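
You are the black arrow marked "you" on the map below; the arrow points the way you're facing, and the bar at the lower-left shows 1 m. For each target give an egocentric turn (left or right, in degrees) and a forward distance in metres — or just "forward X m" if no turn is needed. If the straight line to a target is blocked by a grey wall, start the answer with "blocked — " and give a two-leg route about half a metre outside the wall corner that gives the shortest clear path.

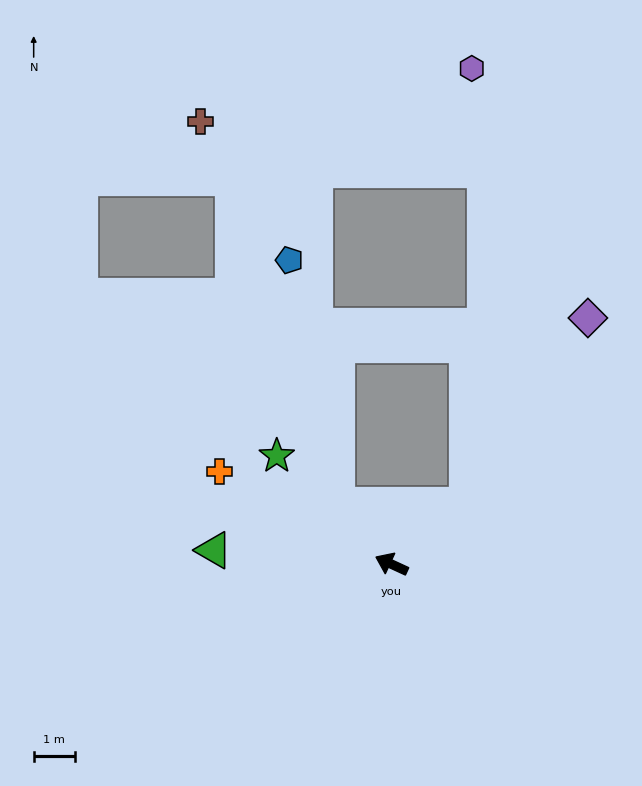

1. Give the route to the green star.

turn right 19°, forward 3.9 m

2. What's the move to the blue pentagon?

blocked — turn right 23°, forward 2.0 m, then turn right 31°, forward 6.1 m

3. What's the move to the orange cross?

turn right 4°, forward 4.8 m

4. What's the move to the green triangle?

turn left 20°, forward 4.4 m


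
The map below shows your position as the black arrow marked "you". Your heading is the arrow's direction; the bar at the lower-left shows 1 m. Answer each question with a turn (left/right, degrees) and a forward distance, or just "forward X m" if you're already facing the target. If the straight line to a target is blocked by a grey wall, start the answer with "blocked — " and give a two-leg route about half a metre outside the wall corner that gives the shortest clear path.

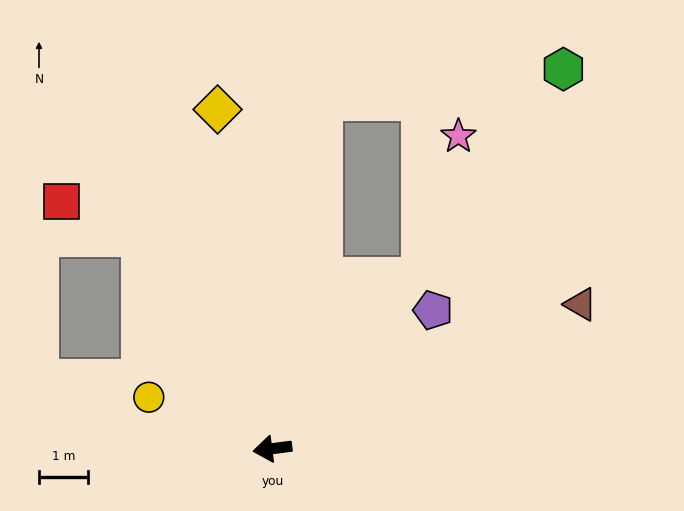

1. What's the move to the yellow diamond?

turn right 88°, forward 7.0 m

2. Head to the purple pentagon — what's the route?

turn right 147°, forward 4.3 m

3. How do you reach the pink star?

blocked — turn right 139°, forward 4.6 m, then turn left 27°, forward 3.0 m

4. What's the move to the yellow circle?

turn right 30°, forward 2.7 m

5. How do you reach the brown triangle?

turn right 162°, forward 7.0 m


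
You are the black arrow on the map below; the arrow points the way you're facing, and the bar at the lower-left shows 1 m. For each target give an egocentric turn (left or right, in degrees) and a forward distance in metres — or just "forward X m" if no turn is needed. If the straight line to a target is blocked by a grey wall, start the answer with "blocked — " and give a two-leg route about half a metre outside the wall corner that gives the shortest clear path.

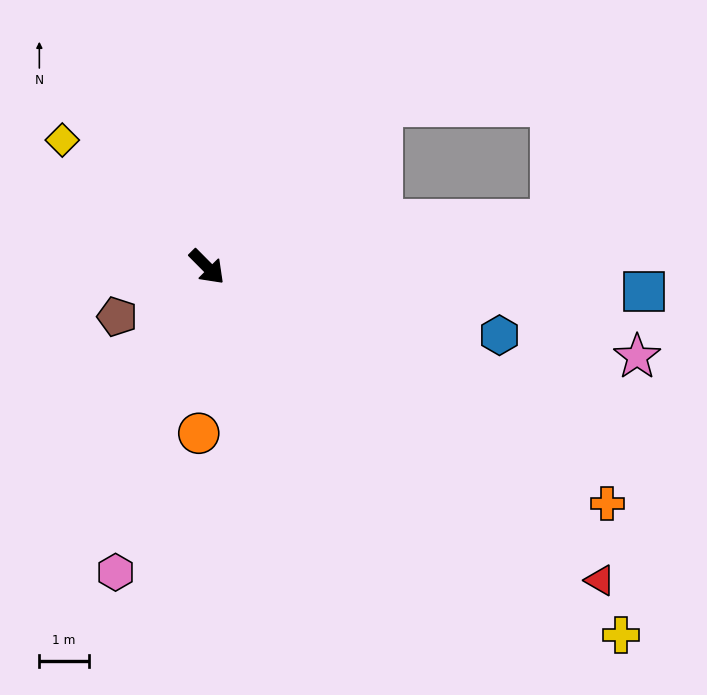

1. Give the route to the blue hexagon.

turn left 32°, forward 6.1 m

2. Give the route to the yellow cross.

turn left 4°, forward 11.2 m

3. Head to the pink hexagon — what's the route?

turn right 61°, forward 6.4 m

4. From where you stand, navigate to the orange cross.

turn left 15°, forward 9.4 m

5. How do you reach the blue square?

turn left 42°, forward 8.8 m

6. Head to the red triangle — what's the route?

turn left 7°, forward 10.2 m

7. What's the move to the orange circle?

turn right 48°, forward 3.4 m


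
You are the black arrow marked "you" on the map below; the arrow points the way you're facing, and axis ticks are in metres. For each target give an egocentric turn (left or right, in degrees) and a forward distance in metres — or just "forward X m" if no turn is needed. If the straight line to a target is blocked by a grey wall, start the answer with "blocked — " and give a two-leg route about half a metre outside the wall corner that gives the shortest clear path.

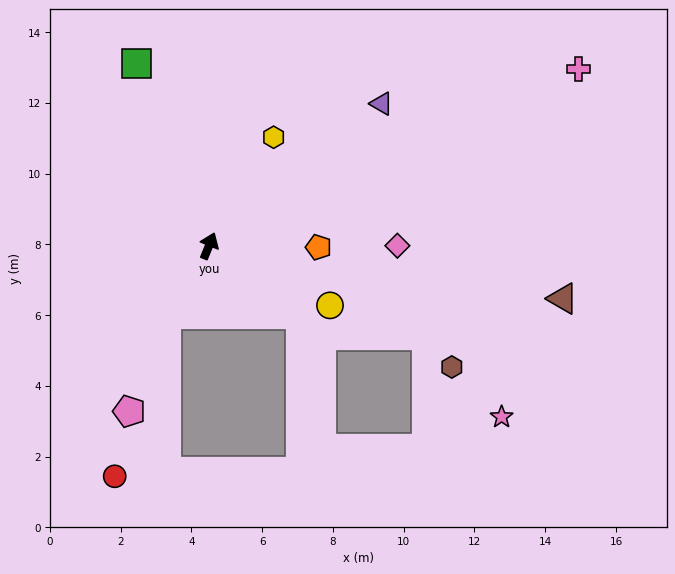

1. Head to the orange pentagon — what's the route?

turn right 69°, forward 3.1 m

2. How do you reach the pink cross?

turn right 42°, forward 11.6 m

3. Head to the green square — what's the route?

turn left 44°, forward 5.5 m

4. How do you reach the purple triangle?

turn right 28°, forward 6.3 m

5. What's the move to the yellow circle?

turn right 94°, forward 3.8 m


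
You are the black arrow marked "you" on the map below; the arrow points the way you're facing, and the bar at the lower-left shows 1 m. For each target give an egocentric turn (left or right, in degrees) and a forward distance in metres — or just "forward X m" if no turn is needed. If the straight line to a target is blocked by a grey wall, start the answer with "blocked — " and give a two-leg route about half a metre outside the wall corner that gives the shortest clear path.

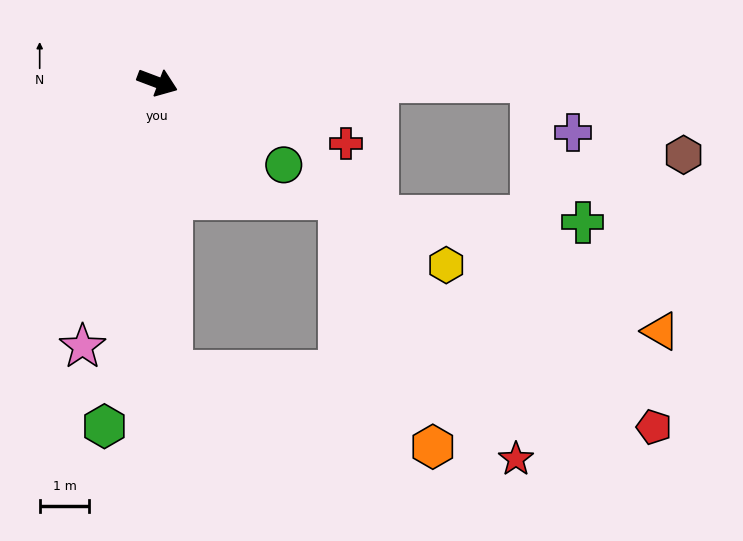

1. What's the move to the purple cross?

blocked — turn left 21°, forward 7.5 m, then turn right 51°, forward 1.3 m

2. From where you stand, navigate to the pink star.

turn right 85°, forward 5.5 m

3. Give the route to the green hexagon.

turn right 78°, forward 7.0 m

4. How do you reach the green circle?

turn right 12°, forward 3.0 m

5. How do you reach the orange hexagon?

blocked — turn right 67°, forward 5.8 m, then turn left 72°, forward 5.5 m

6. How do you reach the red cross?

turn left 3°, forward 4.0 m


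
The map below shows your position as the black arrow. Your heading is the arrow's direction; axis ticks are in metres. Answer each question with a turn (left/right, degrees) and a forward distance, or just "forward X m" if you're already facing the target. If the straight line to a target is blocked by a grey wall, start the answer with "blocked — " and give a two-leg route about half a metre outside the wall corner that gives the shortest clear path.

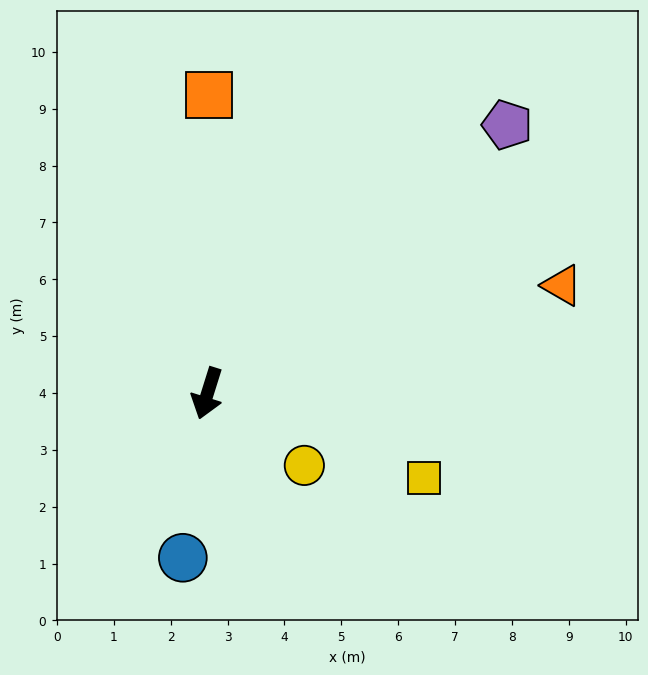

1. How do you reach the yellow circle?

turn left 71°, forward 2.1 m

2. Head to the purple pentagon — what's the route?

turn left 149°, forward 7.1 m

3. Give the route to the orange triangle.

turn left 124°, forward 6.5 m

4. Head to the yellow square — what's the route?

turn left 86°, forward 4.1 m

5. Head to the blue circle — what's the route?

turn left 9°, forward 2.9 m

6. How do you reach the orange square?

turn right 163°, forward 5.2 m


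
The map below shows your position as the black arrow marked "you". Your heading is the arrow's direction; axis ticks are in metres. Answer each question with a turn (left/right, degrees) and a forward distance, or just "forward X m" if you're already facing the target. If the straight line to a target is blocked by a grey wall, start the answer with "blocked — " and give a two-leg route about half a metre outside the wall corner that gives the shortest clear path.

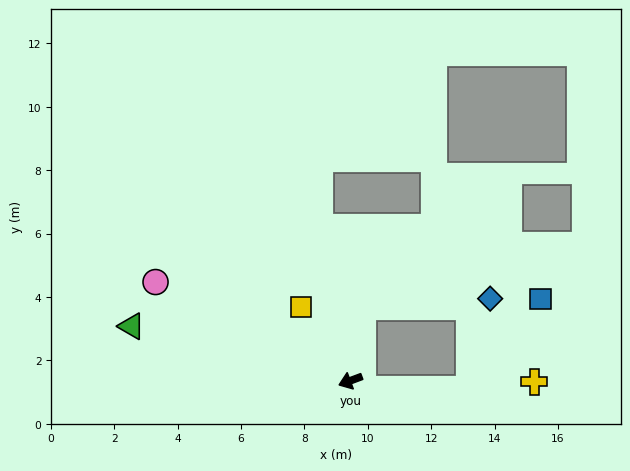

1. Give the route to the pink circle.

turn right 47°, forward 6.9 m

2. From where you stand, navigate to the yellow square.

turn right 77°, forward 2.8 m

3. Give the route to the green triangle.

turn right 34°, forward 7.1 m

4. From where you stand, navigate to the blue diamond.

blocked — turn right 120°, forward 2.4 m, then turn right 77°, forward 4.0 m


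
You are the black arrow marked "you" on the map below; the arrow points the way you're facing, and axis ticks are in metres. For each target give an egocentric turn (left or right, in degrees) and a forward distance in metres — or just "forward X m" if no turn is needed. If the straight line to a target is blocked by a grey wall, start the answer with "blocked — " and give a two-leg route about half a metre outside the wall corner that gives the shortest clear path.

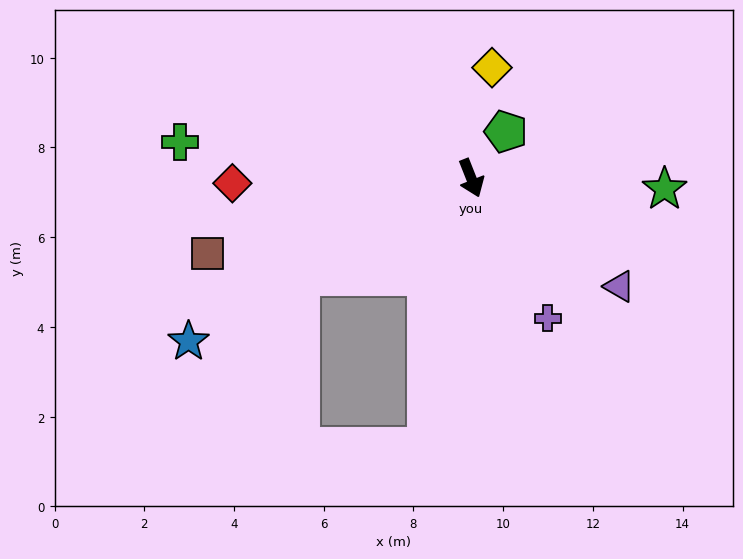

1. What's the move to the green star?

turn left 65°, forward 4.3 m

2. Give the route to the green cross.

turn right 119°, forward 6.5 m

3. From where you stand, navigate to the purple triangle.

turn left 32°, forward 4.1 m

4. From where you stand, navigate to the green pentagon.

turn left 122°, forward 1.3 m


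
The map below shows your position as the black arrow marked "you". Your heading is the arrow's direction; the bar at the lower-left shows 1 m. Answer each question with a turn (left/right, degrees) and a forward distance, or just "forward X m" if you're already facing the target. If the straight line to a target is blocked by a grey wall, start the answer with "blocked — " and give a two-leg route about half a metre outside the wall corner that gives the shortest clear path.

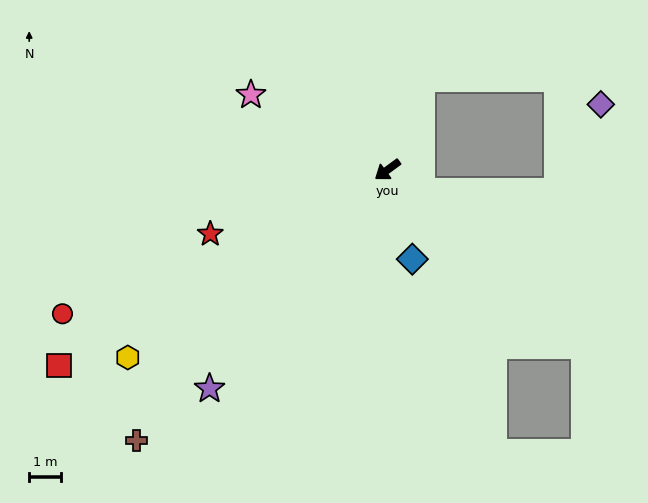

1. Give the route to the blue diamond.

turn left 69°, forward 2.9 m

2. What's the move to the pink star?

turn right 65°, forward 4.9 m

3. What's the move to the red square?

turn right 5°, forward 12.0 m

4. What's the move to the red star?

turn right 16°, forward 5.9 m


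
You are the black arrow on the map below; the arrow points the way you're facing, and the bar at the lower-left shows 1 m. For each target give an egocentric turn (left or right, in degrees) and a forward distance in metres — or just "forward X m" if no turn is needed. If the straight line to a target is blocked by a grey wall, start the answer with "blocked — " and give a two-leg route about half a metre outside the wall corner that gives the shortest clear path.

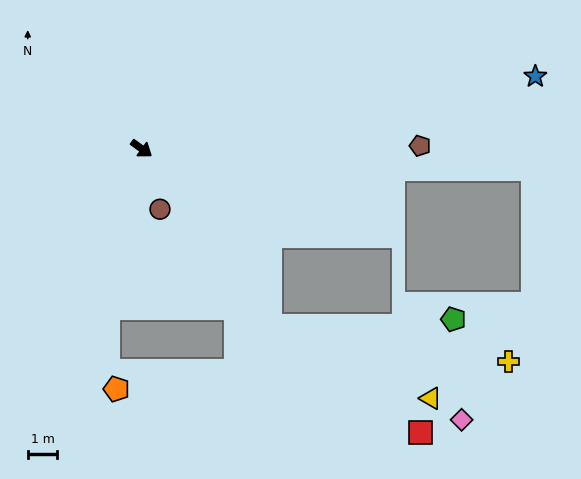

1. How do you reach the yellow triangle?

blocked — turn right 18°, forward 7.4 m, then turn left 30°, forward 5.9 m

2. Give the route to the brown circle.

turn right 37°, forward 2.1 m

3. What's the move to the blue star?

turn left 46°, forward 13.4 m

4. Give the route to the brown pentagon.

turn left 37°, forward 9.4 m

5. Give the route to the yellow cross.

blocked — turn right 18°, forward 7.4 m, then turn left 46°, forward 8.1 m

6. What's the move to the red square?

blocked — turn right 18°, forward 7.4 m, then turn left 19°, forward 6.2 m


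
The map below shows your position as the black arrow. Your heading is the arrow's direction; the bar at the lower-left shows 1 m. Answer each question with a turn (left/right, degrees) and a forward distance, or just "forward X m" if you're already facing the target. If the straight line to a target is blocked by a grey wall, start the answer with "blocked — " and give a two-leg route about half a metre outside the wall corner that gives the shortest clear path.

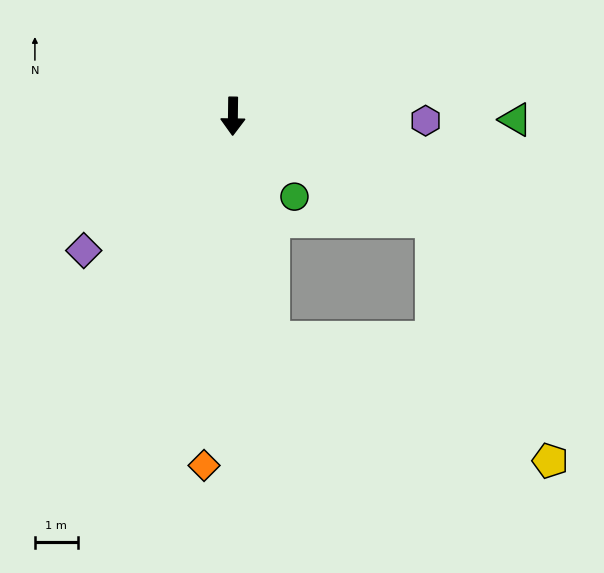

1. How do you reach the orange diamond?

turn right 4°, forward 8.1 m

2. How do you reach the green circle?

turn left 38°, forward 2.4 m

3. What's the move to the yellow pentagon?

blocked — turn left 64°, forward 5.2 m, then turn right 37°, forward 6.2 m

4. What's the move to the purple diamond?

turn right 47°, forward 4.7 m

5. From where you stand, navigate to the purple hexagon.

turn left 89°, forward 4.5 m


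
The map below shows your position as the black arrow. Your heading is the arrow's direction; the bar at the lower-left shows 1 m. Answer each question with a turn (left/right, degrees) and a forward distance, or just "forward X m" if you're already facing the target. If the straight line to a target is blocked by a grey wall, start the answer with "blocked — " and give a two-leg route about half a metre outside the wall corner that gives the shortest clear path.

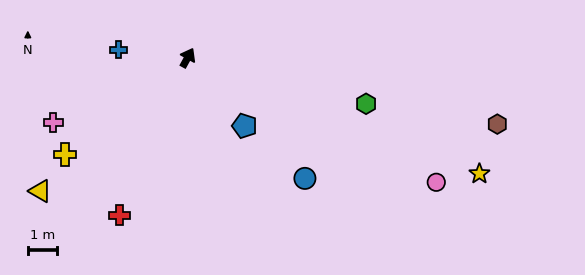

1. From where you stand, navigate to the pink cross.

turn left 144°, forward 5.2 m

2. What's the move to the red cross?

turn right 175°, forward 5.9 m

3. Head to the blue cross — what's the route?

turn left 112°, forward 2.4 m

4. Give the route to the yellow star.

turn right 83°, forward 10.8 m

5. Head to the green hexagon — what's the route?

turn right 76°, forward 6.4 m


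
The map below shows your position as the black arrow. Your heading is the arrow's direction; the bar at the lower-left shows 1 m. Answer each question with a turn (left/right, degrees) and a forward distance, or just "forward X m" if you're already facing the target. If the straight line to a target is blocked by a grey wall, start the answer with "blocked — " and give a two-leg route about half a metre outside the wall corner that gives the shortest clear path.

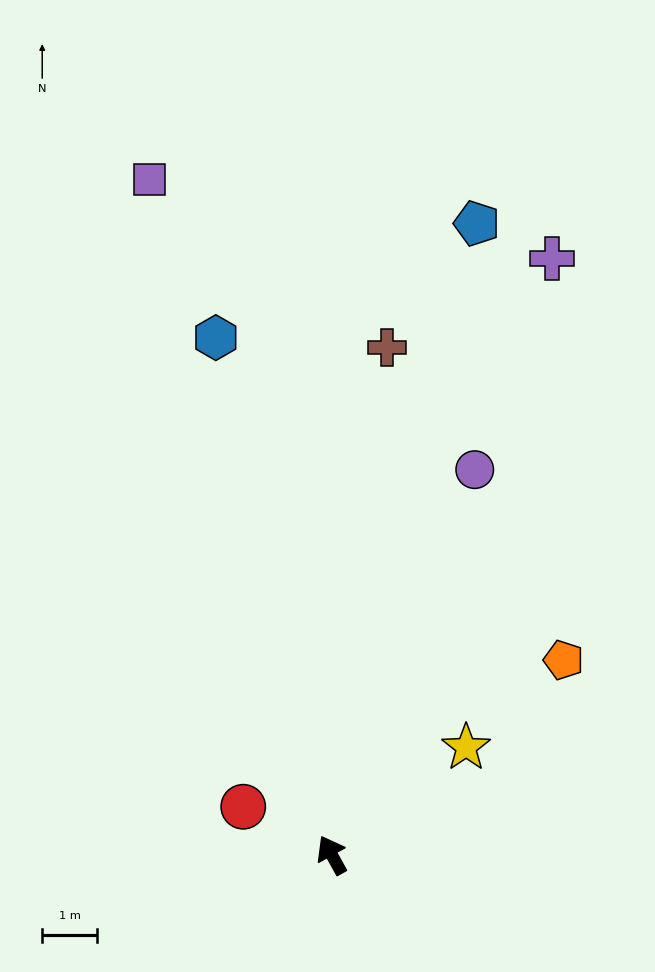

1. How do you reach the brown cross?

turn right 35°, forward 9.2 m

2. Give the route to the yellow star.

turn right 80°, forward 3.1 m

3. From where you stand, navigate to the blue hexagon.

turn right 16°, forward 9.6 m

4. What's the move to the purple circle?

turn right 49°, forward 7.4 m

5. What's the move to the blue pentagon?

turn right 42°, forward 11.7 m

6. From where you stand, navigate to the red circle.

turn left 32°, forward 1.8 m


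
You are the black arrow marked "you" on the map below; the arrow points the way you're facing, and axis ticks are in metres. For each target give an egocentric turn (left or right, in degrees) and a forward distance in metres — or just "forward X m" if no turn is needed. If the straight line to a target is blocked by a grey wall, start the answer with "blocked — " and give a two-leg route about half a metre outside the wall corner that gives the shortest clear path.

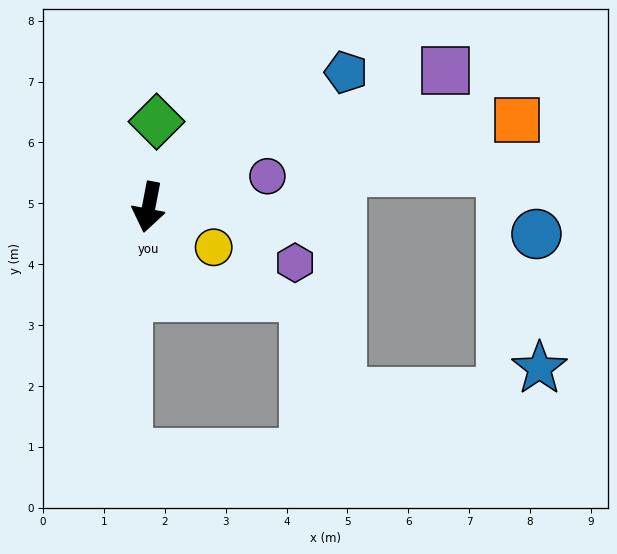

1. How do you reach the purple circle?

turn left 115°, forward 2.0 m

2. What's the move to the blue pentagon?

turn left 135°, forward 3.9 m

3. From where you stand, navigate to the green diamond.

turn right 174°, forward 1.4 m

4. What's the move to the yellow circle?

turn left 69°, forward 1.3 m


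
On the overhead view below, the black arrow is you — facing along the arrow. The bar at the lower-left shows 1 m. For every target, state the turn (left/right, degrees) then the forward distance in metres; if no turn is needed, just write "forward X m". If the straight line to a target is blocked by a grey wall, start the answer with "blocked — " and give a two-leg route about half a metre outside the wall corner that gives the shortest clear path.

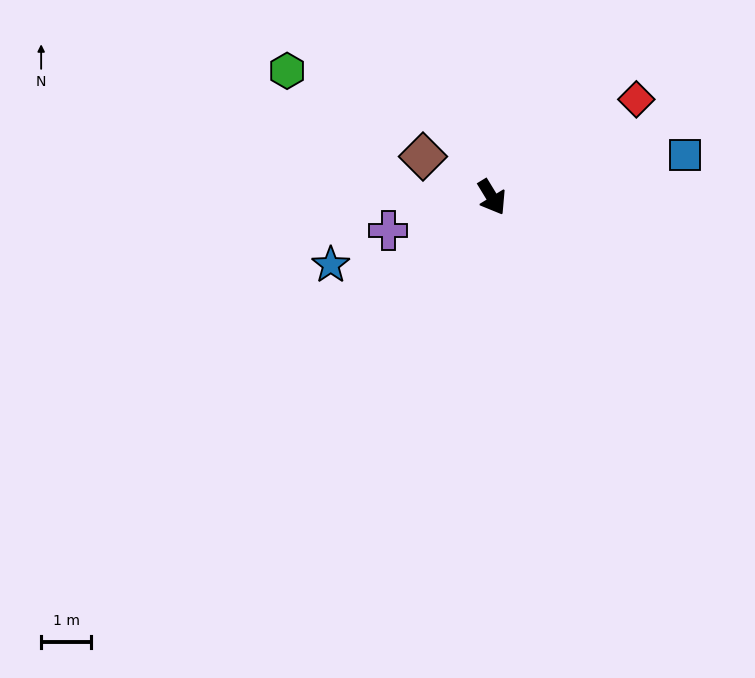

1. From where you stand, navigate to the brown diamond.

turn right 152°, forward 1.6 m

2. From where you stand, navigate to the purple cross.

turn right 104°, forward 2.2 m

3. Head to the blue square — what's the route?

turn left 71°, forward 4.0 m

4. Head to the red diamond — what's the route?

turn left 93°, forward 3.5 m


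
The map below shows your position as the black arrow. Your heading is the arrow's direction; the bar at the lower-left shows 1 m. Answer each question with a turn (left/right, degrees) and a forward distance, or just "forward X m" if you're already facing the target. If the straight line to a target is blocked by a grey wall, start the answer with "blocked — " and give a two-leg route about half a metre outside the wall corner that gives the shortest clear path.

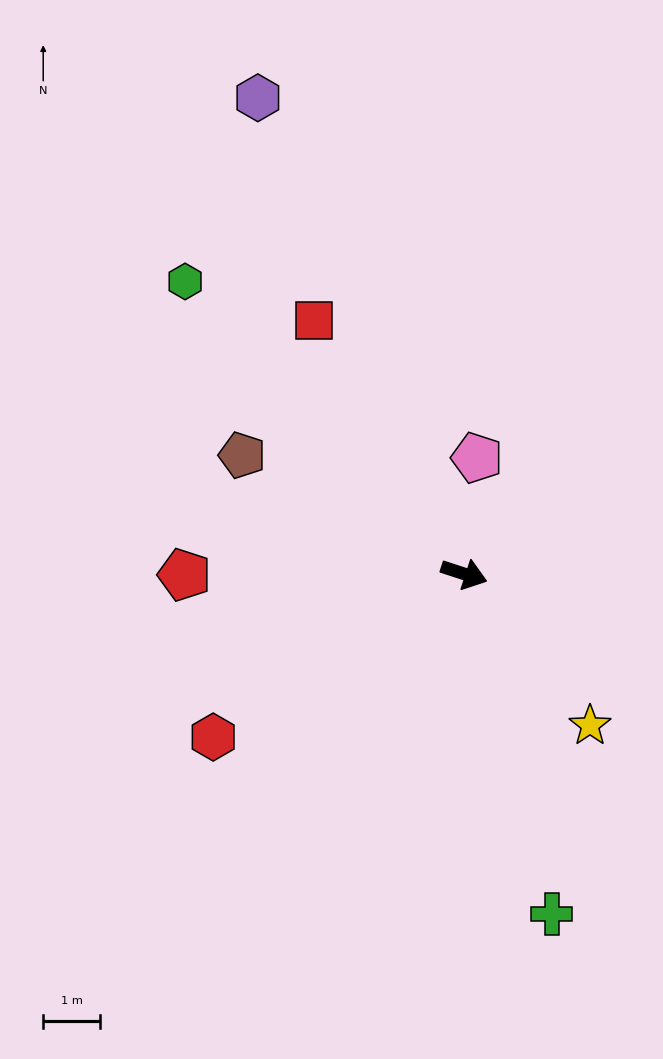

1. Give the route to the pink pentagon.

turn left 102°, forward 2.1 m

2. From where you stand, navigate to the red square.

turn left 139°, forward 5.2 m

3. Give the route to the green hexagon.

turn left 152°, forward 7.1 m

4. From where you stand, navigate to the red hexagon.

turn right 129°, forward 5.3 m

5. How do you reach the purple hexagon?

turn left 132°, forward 9.1 m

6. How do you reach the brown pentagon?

turn left 170°, forward 4.4 m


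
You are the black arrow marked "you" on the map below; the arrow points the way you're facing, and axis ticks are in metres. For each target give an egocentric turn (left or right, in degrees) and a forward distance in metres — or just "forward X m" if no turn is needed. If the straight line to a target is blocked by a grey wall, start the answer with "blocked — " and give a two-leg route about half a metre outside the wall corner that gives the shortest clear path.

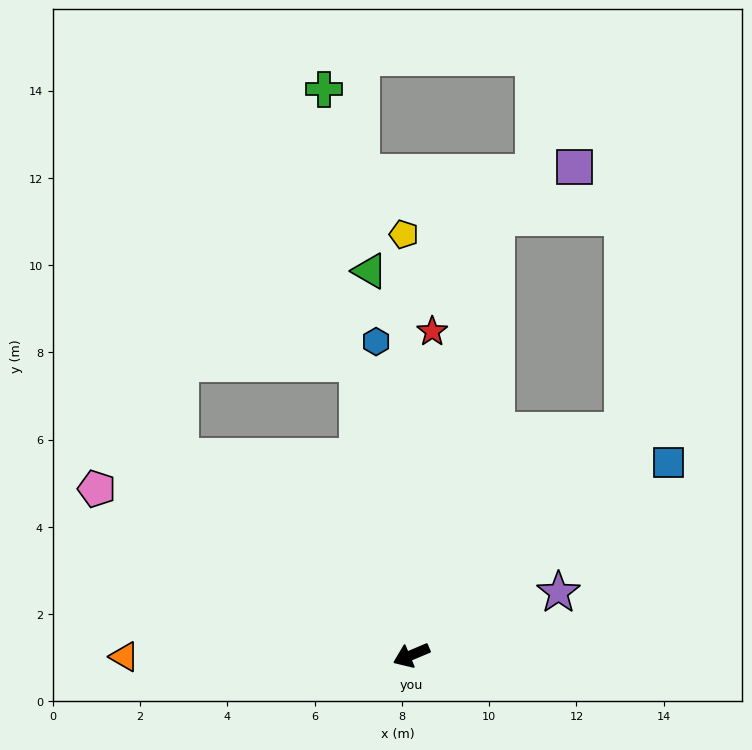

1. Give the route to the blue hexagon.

turn right 107°, forward 7.2 m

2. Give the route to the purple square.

blocked — turn right 124°, forward 10.2 m, then turn right 46°, forward 2.1 m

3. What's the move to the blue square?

turn right 166°, forward 7.4 m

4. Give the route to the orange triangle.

turn right 23°, forward 6.6 m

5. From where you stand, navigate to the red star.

turn right 117°, forward 7.4 m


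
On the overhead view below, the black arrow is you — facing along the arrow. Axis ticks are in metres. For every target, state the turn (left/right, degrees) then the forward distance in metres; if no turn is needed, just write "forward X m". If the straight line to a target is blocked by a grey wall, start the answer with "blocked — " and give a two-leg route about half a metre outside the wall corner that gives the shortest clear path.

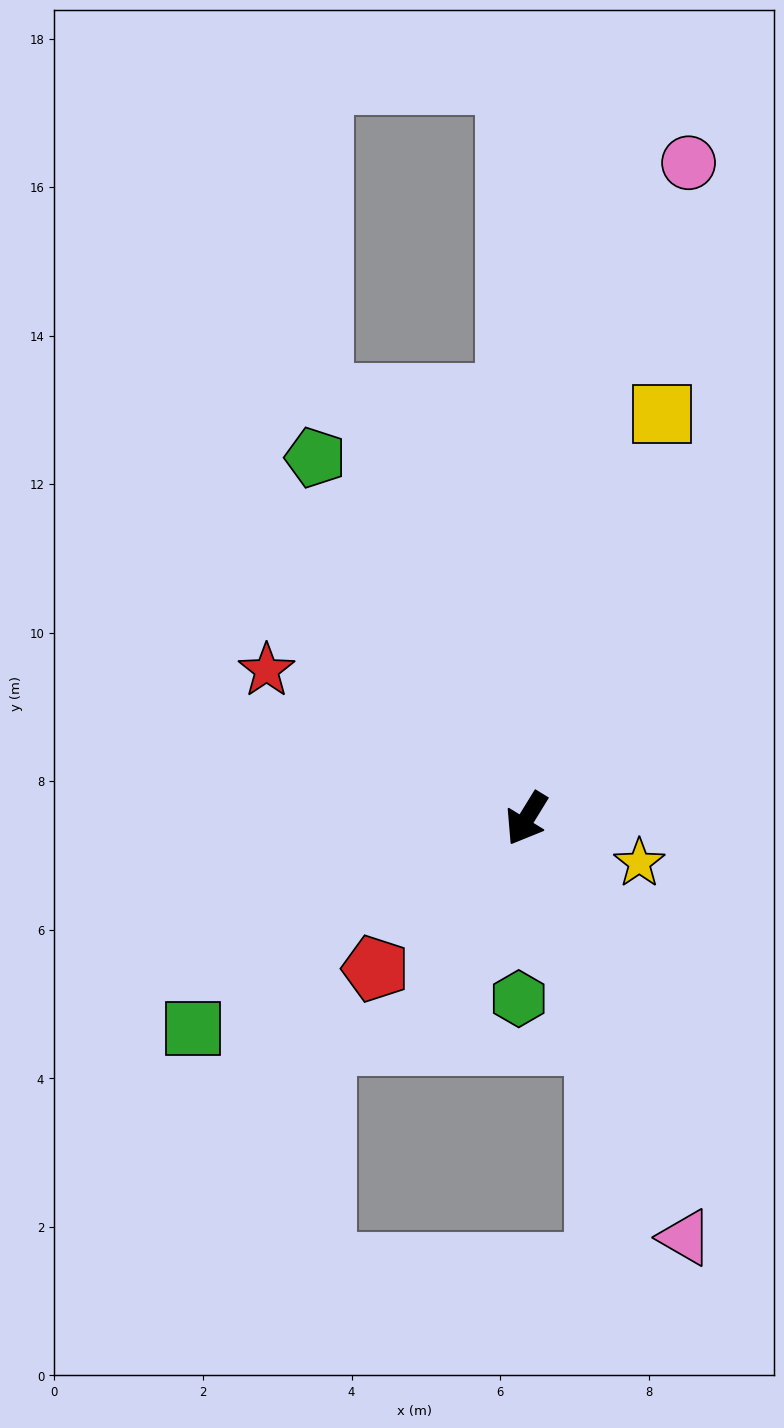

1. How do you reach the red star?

turn right 88°, forward 4.0 m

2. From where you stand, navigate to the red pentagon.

turn right 14°, forward 2.9 m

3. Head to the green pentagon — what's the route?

turn right 118°, forward 5.6 m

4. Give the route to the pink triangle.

turn left 52°, forward 6.0 m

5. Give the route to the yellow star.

turn left 100°, forward 1.6 m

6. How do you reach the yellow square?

turn right 167°, forward 5.7 m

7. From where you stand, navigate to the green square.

turn right 26°, forward 5.3 m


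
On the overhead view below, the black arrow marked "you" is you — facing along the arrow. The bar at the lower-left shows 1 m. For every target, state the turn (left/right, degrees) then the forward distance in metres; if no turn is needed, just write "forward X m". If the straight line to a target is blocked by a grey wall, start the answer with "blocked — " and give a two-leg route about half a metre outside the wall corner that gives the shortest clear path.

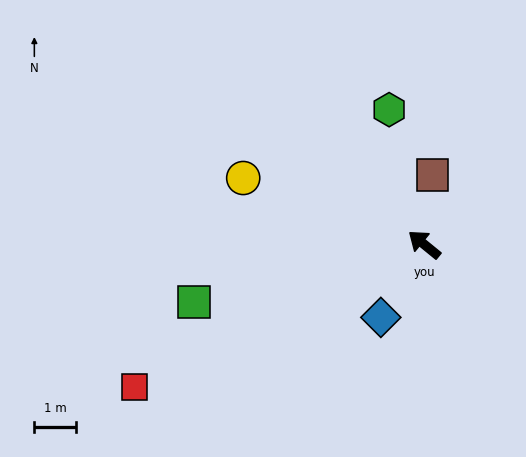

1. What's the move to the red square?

turn left 65°, forward 7.8 m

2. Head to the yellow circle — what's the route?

turn left 19°, forward 4.6 m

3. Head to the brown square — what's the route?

turn right 58°, forward 1.7 m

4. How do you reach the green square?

turn left 53°, forward 5.7 m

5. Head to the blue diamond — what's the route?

turn left 98°, forward 2.0 m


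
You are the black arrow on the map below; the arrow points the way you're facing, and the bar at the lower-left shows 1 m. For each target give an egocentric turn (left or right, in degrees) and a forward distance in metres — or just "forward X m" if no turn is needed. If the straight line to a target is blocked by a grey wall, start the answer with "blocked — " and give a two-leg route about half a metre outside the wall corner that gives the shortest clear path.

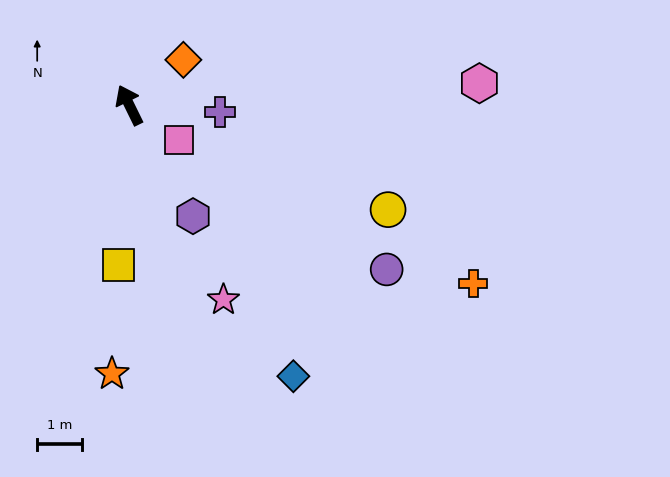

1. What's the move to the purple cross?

turn right 121°, forward 2.0 m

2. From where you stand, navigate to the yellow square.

turn left 150°, forward 3.6 m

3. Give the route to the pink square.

turn right 151°, forward 1.4 m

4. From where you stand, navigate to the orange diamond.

turn right 76°, forward 1.6 m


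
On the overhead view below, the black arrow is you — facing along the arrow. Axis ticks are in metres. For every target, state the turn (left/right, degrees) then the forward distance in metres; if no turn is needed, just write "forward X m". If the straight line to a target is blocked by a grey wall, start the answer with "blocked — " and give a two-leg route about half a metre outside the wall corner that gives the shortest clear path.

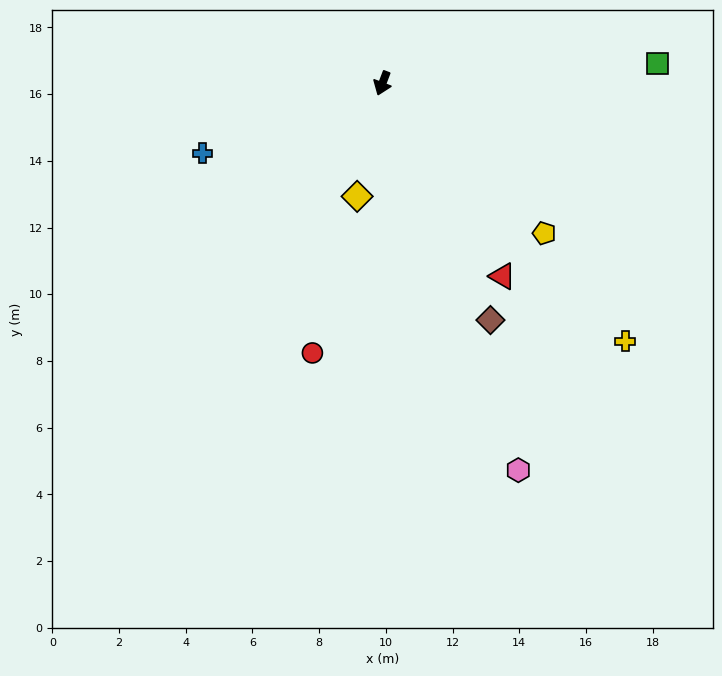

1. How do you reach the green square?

turn left 115°, forward 8.3 m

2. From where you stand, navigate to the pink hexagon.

turn left 40°, forward 12.3 m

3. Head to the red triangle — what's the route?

turn left 53°, forward 6.8 m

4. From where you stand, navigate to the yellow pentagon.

turn left 68°, forward 6.6 m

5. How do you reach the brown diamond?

turn left 45°, forward 7.8 m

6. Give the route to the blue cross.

turn right 48°, forward 5.8 m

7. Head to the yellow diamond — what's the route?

turn left 8°, forward 3.5 m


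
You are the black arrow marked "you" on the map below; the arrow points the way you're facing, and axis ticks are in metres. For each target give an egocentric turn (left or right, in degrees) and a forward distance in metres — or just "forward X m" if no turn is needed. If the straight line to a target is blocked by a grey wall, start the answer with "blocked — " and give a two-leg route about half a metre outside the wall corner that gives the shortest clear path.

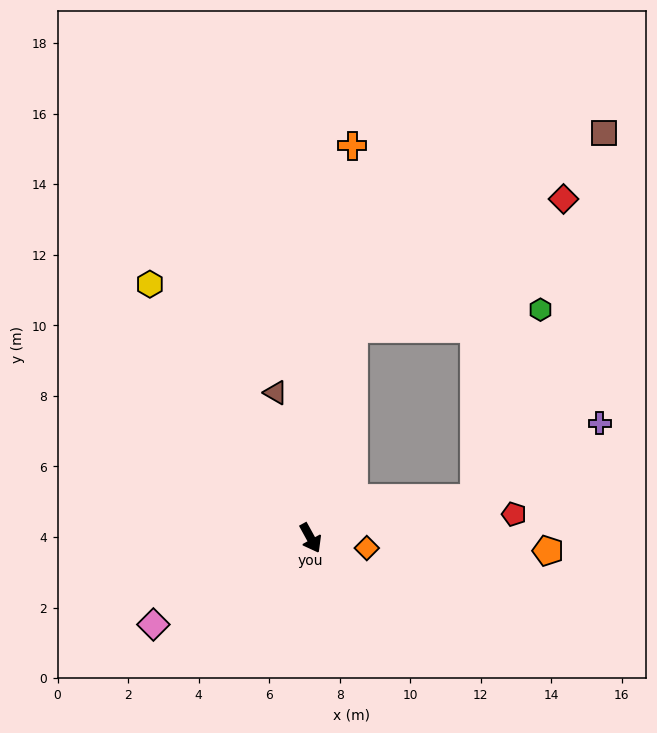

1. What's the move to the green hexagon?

blocked — turn left 75°, forward 4.8 m, then turn left 57°, forward 5.7 m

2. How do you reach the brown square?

blocked — turn left 140°, forward 6.1 m, then turn right 41°, forward 9.0 m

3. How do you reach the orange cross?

turn left 145°, forward 11.2 m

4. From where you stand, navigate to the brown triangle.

turn left 165°, forward 4.2 m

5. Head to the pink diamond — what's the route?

turn right 90°, forward 5.1 m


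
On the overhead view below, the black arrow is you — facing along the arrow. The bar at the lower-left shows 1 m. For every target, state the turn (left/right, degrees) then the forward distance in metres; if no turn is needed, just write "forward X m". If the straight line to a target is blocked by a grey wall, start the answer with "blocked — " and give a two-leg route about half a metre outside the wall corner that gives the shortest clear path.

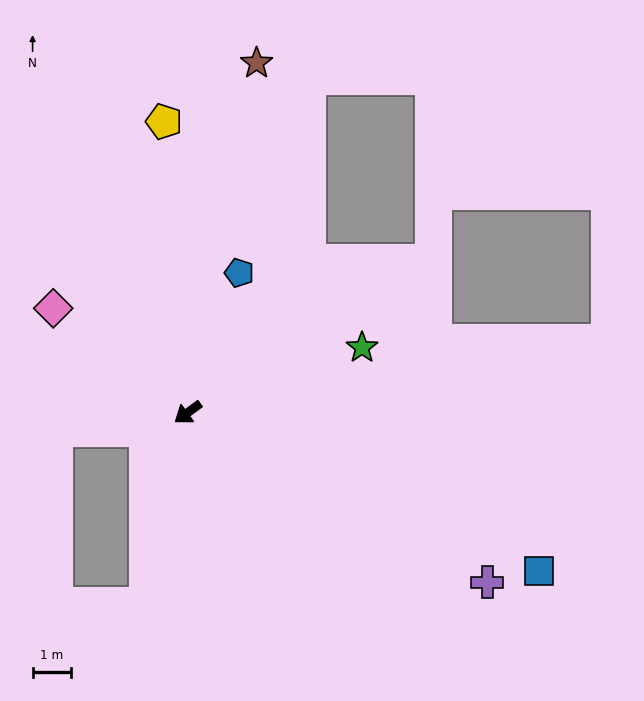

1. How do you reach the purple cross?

turn left 114°, forward 9.0 m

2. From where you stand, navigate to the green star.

turn left 164°, forward 4.9 m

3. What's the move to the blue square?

turn left 120°, forward 10.1 m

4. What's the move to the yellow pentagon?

turn right 122°, forward 7.6 m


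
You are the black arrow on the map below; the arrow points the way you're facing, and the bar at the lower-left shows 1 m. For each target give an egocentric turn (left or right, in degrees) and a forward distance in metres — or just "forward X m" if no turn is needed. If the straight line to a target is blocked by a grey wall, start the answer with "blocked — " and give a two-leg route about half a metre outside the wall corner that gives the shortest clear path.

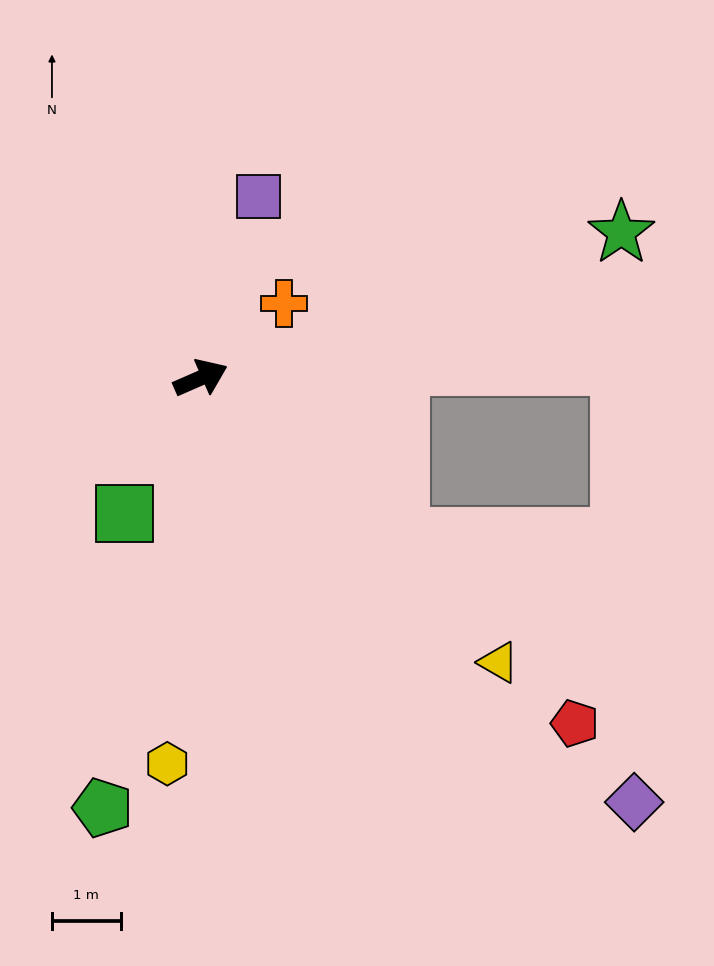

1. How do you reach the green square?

turn right 143°, forward 2.3 m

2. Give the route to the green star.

turn right 5°, forward 6.5 m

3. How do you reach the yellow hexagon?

turn right 119°, forward 5.6 m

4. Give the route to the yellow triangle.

turn right 67°, forward 6.0 m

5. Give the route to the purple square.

turn left 49°, forward 2.8 m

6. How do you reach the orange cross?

turn left 18°, forward 1.6 m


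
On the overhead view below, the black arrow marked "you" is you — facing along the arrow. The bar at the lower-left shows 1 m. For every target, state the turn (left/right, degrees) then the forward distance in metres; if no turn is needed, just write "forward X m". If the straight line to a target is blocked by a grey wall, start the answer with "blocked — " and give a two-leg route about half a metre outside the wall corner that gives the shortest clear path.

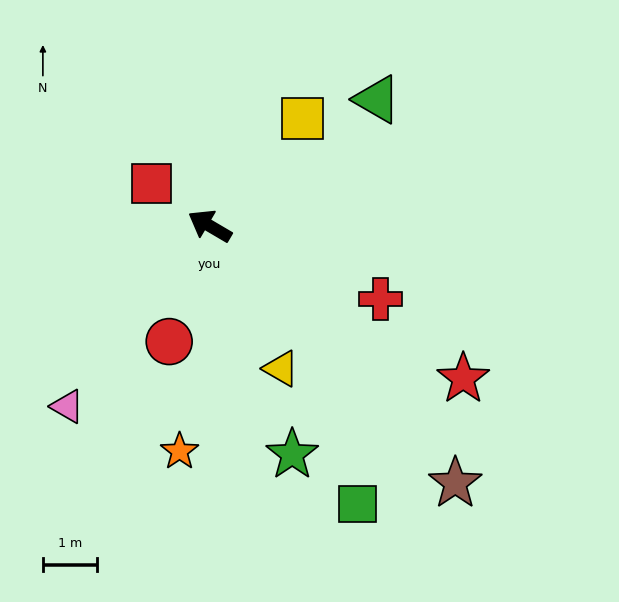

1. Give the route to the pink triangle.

turn left 82°, forward 4.2 m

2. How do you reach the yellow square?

turn right 100°, forward 2.6 m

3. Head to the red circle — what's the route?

turn left 101°, forward 2.2 m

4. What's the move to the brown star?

turn left 164°, forward 6.5 m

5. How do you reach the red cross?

turn right 173°, forward 3.4 m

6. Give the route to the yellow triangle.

turn left 147°, forward 2.9 m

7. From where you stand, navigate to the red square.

turn right 5°, forward 1.3 m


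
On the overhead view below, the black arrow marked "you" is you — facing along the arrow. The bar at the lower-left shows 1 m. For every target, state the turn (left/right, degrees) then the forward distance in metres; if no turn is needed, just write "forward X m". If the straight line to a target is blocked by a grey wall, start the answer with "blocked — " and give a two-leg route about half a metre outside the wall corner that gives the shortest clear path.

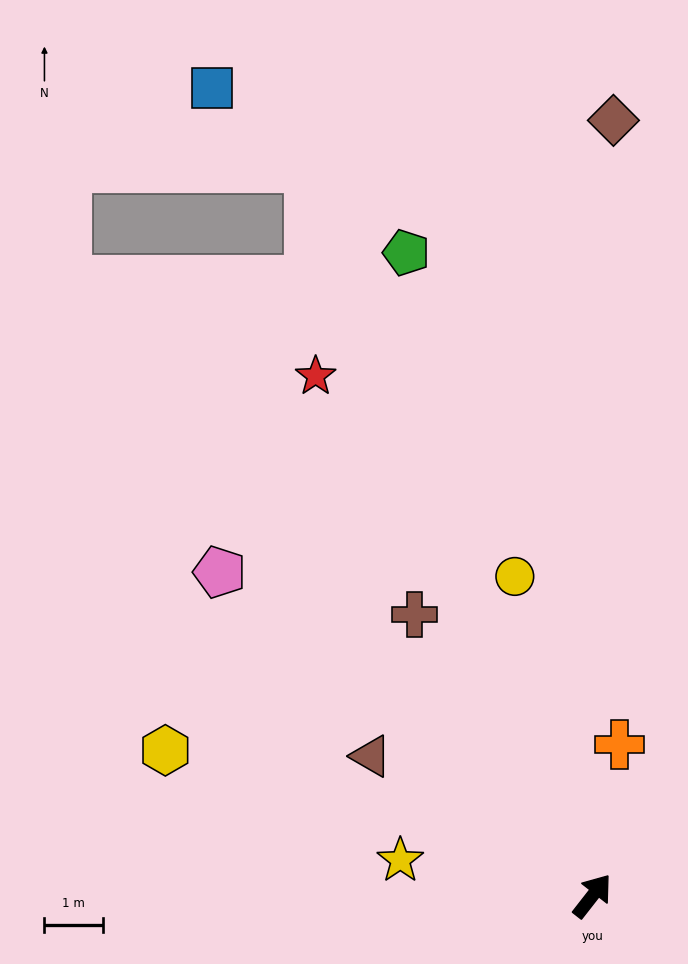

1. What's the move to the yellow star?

turn left 118°, forward 3.4 m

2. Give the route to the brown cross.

turn left 70°, forward 5.7 m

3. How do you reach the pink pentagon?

turn left 87°, forward 8.5 m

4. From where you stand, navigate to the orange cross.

turn left 28°, forward 2.6 m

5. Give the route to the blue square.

blocked — turn left 59°, forward 13.4 m, then turn left 30°, forward 2.2 m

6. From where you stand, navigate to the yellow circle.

turn left 52°, forward 5.7 m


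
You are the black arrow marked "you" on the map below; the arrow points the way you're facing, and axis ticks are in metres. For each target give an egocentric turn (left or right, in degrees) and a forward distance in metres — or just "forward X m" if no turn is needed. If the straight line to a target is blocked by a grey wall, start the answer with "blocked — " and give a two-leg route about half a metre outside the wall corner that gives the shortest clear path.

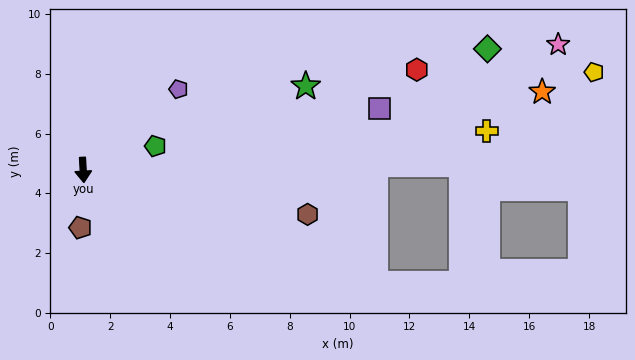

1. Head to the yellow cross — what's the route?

turn left 92°, forward 13.5 m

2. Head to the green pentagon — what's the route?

turn left 105°, forward 2.5 m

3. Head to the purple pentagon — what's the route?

turn left 127°, forward 4.2 m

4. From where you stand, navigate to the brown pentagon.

turn right 6°, forward 1.9 m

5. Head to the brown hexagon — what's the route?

turn left 76°, forward 7.6 m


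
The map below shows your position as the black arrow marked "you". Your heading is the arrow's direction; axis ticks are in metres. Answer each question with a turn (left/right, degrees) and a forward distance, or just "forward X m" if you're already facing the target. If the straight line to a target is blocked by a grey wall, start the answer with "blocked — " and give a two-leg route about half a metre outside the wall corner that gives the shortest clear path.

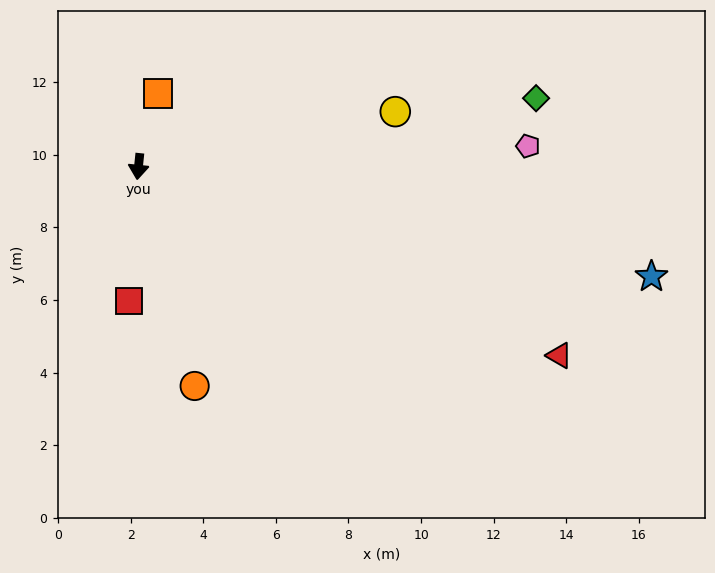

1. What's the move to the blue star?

turn left 84°, forward 14.4 m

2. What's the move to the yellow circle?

turn left 108°, forward 7.2 m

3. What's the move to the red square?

forward 3.7 m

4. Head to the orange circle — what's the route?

turn left 20°, forward 6.2 m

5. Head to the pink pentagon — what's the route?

turn left 99°, forward 10.7 m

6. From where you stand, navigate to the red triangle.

turn left 72°, forward 12.7 m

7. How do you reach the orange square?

turn left 171°, forward 2.1 m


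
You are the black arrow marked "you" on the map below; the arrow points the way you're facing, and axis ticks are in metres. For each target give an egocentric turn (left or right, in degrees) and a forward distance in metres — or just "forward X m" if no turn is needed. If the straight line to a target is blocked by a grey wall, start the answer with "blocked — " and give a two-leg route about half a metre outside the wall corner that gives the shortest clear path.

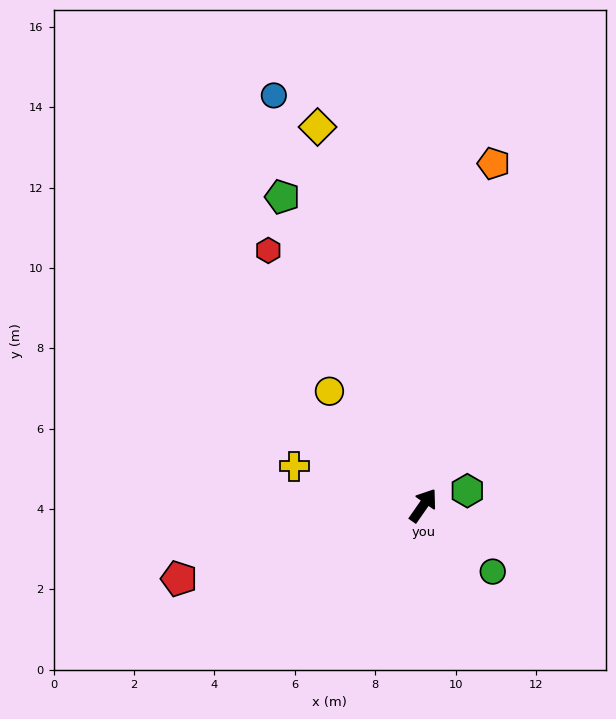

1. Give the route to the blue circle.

turn left 55°, forward 10.9 m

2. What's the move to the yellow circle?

turn left 74°, forward 3.7 m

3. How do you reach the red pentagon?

turn left 142°, forward 6.3 m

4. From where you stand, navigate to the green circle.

turn right 99°, forward 2.4 m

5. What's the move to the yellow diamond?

turn left 51°, forward 9.8 m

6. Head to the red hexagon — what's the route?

turn left 66°, forward 7.4 m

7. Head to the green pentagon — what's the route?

turn left 59°, forward 8.4 m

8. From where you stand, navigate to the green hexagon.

turn right 37°, forward 1.2 m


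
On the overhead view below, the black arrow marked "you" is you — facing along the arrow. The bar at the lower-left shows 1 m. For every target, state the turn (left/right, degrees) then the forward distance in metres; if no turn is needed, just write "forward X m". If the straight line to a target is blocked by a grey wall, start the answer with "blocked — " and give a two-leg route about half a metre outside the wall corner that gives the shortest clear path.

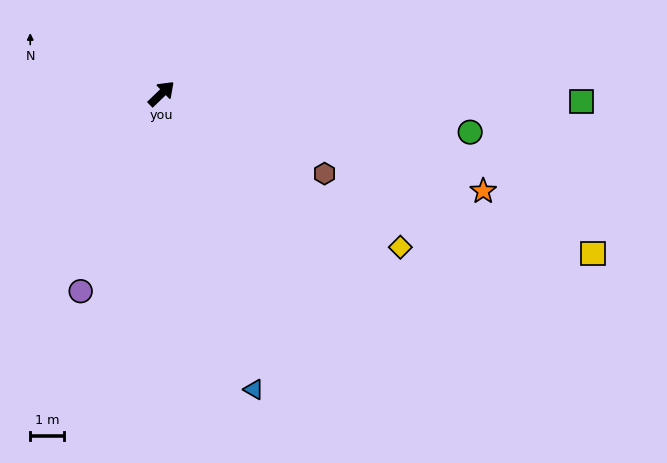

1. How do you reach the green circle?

turn right 51°, forward 9.3 m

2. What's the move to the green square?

turn right 45°, forward 12.6 m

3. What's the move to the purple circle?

turn right 156°, forward 6.4 m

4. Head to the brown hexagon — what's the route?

turn right 70°, forward 5.4 m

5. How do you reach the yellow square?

turn right 64°, forward 13.8 m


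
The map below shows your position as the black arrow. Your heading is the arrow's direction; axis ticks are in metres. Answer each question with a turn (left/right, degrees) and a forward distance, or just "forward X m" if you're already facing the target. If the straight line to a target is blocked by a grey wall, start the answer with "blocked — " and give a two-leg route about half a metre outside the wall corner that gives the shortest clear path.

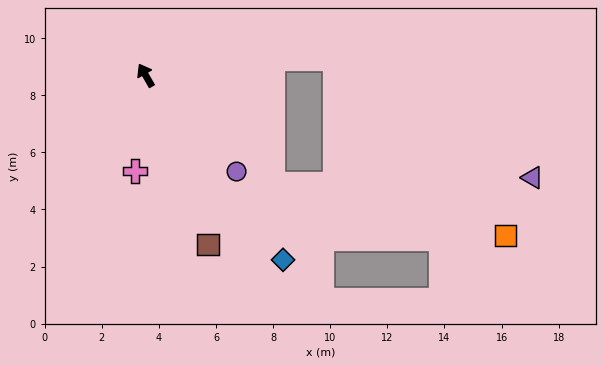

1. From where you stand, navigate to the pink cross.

turn left 144°, forward 3.4 m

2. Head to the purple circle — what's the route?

turn right 166°, forward 4.6 m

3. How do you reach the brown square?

turn left 170°, forward 6.3 m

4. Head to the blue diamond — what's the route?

turn right 173°, forward 8.1 m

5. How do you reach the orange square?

blocked — turn right 160°, forward 5.8 m, then turn left 28°, forward 8.4 m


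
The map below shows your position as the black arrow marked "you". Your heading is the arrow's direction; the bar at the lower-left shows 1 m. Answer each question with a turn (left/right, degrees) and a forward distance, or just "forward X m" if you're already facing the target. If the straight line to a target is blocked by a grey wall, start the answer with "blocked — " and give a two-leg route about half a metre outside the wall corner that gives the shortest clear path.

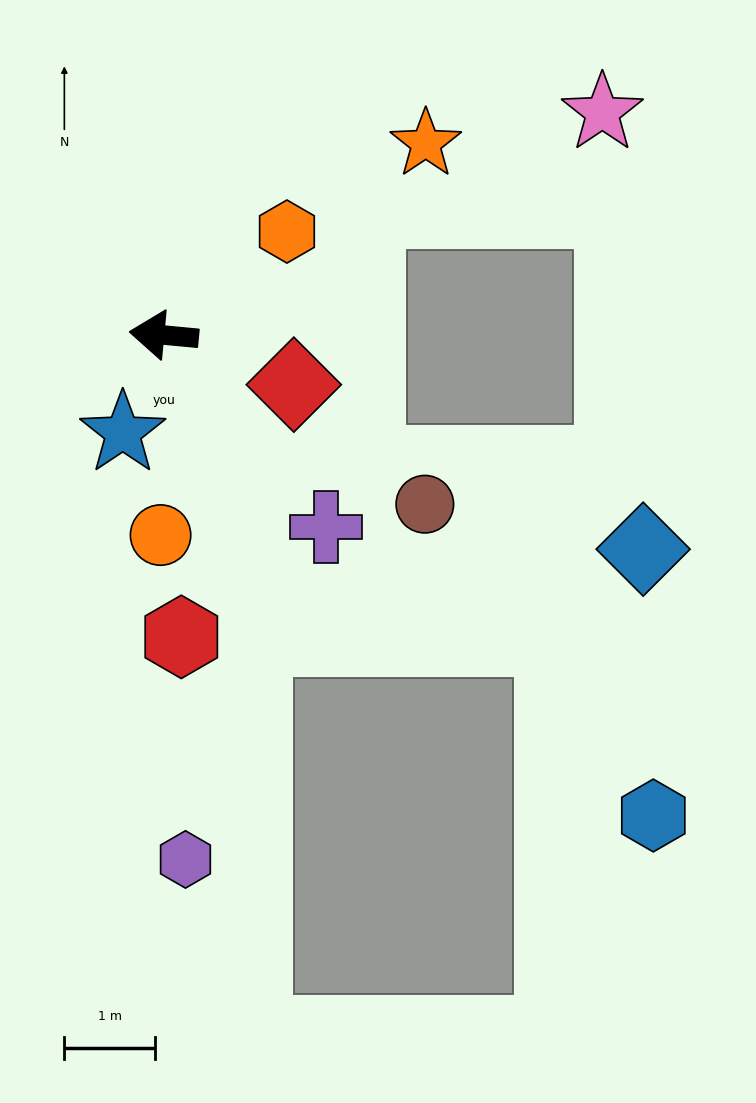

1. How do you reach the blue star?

turn left 73°, forward 1.2 m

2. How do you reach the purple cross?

turn left 136°, forward 2.8 m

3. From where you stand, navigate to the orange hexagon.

turn right 135°, forward 1.8 m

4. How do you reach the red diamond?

turn left 164°, forward 1.5 m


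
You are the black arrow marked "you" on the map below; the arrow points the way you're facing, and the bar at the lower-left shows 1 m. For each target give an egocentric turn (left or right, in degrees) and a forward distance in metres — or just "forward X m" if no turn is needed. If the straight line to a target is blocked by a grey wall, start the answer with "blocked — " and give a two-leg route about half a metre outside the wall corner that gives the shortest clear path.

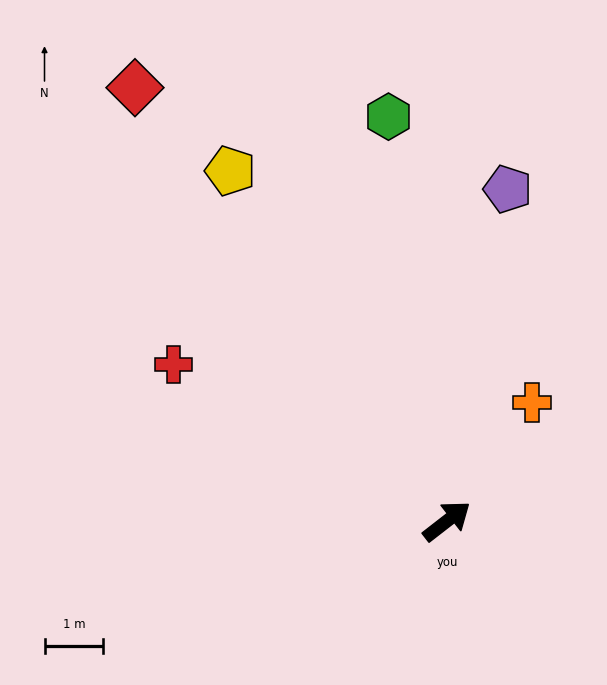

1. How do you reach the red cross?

turn left 112°, forward 5.4 m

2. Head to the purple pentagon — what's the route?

turn left 42°, forward 5.8 m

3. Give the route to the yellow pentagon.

turn left 84°, forward 7.0 m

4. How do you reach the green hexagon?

turn left 60°, forward 7.0 m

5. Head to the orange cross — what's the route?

turn left 16°, forward 2.5 m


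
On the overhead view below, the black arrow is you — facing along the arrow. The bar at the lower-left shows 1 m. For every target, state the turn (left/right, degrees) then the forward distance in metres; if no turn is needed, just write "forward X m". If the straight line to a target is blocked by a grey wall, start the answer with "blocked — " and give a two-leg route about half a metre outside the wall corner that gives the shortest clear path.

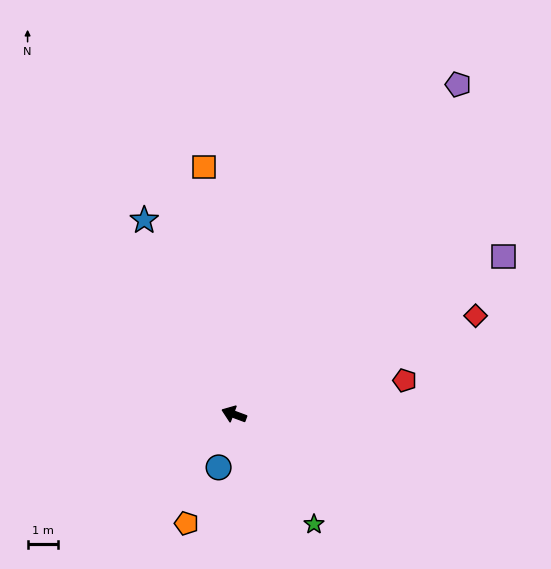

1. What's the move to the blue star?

turn right 45°, forward 6.9 m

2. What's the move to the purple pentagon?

turn right 104°, forward 12.9 m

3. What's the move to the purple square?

turn right 129°, forward 10.1 m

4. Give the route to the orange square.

turn right 63°, forward 8.1 m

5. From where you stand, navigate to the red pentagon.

turn right 148°, forward 5.6 m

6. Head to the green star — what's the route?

turn left 146°, forward 4.4 m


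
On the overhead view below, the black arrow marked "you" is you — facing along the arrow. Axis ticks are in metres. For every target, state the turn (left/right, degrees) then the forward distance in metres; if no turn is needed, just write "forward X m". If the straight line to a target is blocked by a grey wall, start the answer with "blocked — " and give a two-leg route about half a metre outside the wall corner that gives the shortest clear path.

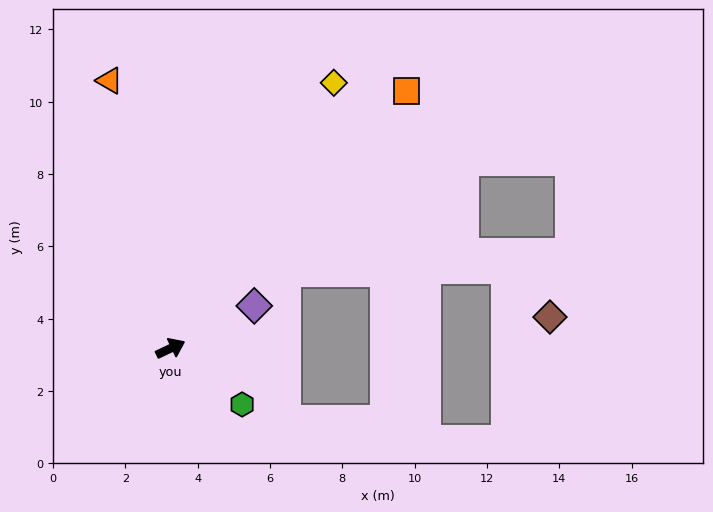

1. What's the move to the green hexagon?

turn right 63°, forward 2.5 m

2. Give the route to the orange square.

turn left 22°, forward 9.7 m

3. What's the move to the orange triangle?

turn left 77°, forward 7.6 m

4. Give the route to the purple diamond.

forward 2.6 m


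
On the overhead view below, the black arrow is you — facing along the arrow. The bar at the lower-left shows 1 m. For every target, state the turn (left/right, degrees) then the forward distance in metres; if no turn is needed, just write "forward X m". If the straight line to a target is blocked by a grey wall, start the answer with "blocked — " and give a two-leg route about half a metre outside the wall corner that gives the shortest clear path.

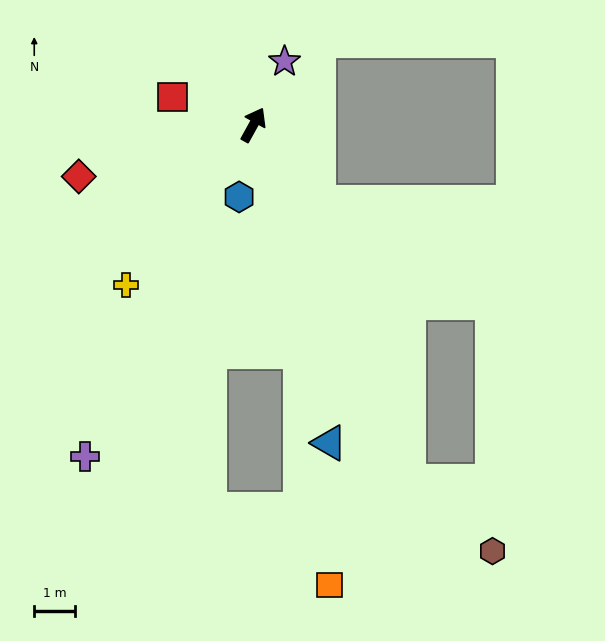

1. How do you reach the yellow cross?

turn left 170°, forward 5.0 m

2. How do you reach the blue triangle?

turn right 138°, forward 8.0 m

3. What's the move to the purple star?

turn left 3°, forward 1.7 m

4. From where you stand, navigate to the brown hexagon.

blocked — turn right 127°, forward 9.5 m, then turn left 26°, forward 2.7 m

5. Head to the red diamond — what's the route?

turn left 135°, forward 4.5 m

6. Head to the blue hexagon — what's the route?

turn right 162°, forward 1.8 m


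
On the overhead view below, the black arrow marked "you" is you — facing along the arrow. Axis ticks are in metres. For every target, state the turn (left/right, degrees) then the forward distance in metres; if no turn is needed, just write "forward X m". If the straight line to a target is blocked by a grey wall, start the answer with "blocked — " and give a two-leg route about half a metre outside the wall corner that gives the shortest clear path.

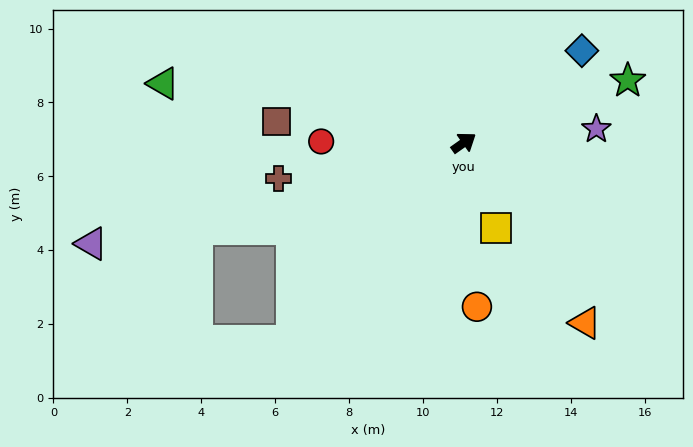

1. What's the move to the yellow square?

turn right 104°, forward 2.5 m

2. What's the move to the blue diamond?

turn left 3°, forward 4.1 m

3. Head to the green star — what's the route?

turn right 15°, forward 4.7 m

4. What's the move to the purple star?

turn right 29°, forward 3.6 m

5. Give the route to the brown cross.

turn left 156°, forward 5.1 m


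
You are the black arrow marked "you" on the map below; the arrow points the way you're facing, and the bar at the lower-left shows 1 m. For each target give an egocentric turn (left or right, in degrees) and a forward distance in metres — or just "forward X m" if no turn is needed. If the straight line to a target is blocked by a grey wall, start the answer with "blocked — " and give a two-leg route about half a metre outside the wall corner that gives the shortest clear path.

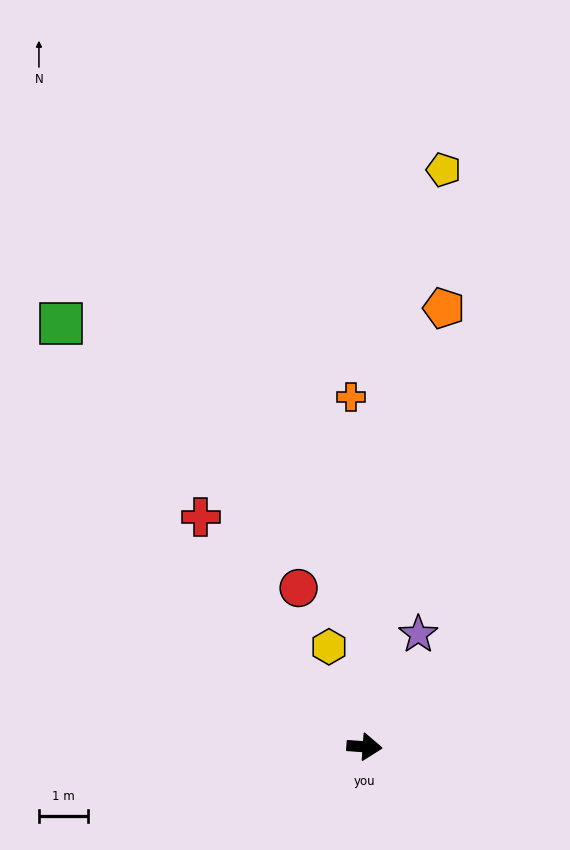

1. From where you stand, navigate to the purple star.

turn left 69°, forward 2.5 m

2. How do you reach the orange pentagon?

turn left 84°, forward 9.1 m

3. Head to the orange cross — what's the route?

turn left 96°, forward 7.1 m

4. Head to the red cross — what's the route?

turn left 130°, forward 5.7 m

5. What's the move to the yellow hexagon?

turn left 114°, forward 2.2 m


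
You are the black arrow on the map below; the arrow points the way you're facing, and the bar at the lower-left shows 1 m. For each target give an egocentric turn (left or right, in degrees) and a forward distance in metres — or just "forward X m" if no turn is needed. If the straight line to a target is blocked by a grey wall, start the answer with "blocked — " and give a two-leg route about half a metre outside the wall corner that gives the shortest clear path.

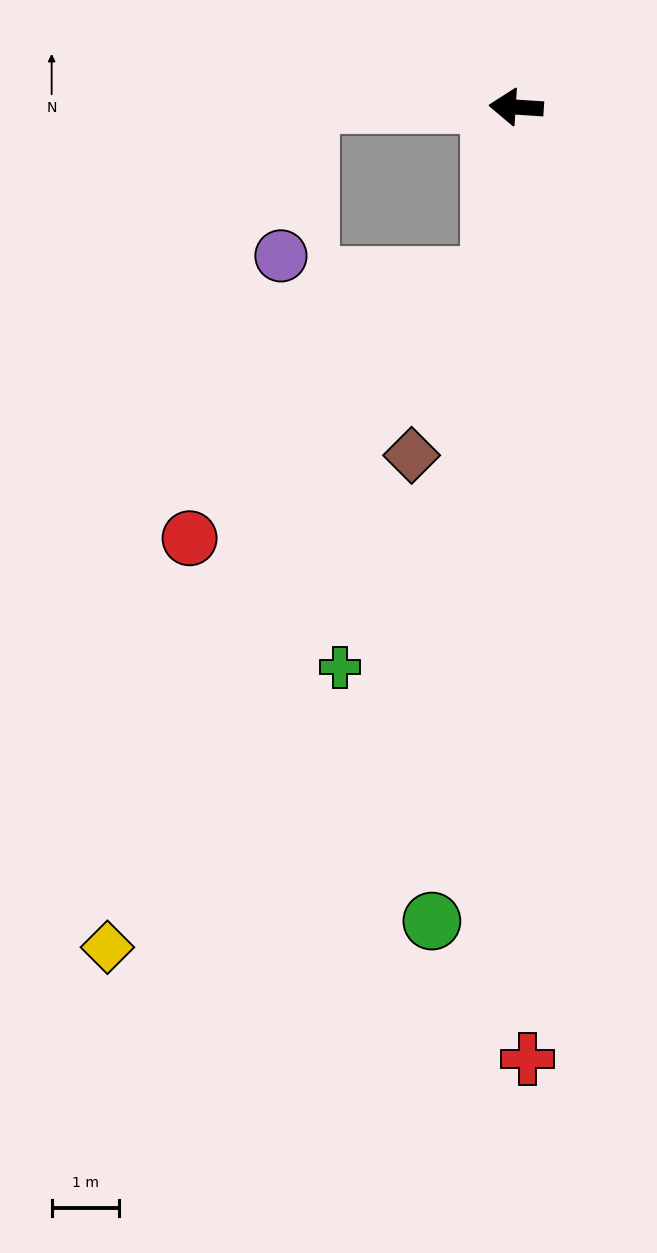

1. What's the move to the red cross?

turn left 94°, forward 14.1 m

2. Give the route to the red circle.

blocked — turn left 85°, forward 2.5 m, then turn right 40°, forward 5.9 m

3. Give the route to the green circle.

turn left 88°, forward 12.1 m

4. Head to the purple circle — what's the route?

blocked — turn left 3°, forward 3.1 m, then turn left 80°, forward 2.3 m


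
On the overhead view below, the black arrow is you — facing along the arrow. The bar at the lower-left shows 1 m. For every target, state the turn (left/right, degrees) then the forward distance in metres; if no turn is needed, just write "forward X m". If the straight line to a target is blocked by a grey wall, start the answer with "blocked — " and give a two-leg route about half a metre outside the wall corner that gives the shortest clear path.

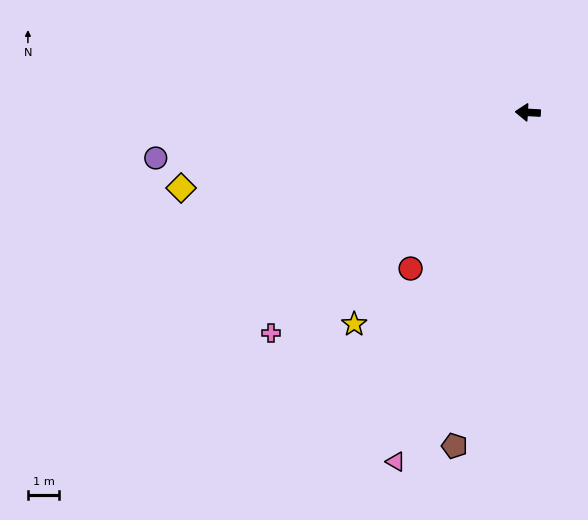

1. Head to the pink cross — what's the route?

turn left 44°, forward 10.8 m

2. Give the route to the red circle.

turn left 56°, forward 6.2 m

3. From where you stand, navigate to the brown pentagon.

turn left 81°, forward 10.9 m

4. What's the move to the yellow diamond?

turn left 15°, forward 11.3 m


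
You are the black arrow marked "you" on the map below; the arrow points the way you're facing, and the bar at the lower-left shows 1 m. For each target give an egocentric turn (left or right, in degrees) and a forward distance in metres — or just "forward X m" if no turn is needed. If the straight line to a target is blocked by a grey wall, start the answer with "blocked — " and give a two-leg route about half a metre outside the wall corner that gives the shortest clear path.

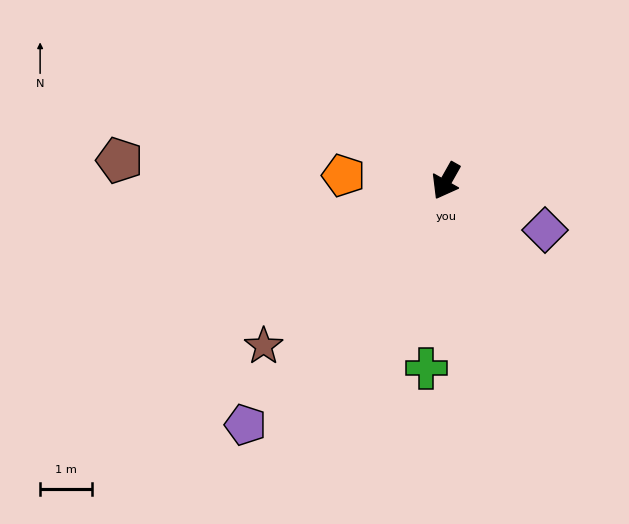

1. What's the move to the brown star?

turn right 18°, forward 4.8 m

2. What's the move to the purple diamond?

turn left 93°, forward 2.1 m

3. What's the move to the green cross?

turn left 23°, forward 3.6 m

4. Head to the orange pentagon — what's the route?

turn right 64°, forward 2.0 m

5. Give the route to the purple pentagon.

turn right 10°, forward 6.1 m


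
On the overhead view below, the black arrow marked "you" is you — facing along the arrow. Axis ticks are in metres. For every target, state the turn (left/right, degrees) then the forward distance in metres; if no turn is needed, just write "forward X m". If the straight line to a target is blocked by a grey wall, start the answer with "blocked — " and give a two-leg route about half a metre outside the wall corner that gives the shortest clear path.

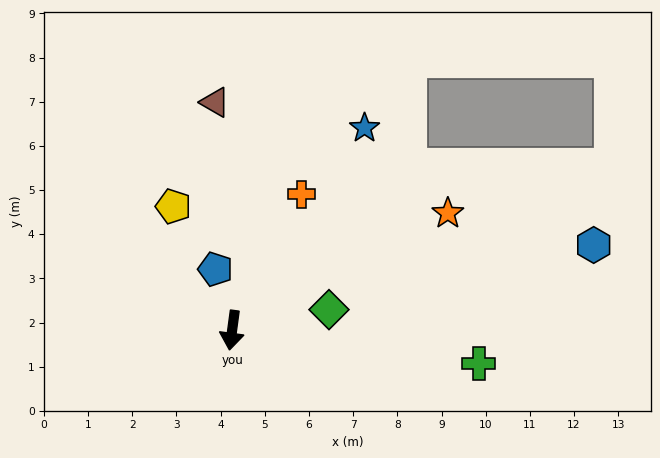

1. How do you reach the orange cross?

turn left 161°, forward 3.5 m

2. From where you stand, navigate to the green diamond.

turn left 110°, forward 2.2 m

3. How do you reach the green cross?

turn left 90°, forward 5.6 m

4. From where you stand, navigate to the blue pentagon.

turn right 157°, forward 1.4 m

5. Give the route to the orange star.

turn left 126°, forward 5.6 m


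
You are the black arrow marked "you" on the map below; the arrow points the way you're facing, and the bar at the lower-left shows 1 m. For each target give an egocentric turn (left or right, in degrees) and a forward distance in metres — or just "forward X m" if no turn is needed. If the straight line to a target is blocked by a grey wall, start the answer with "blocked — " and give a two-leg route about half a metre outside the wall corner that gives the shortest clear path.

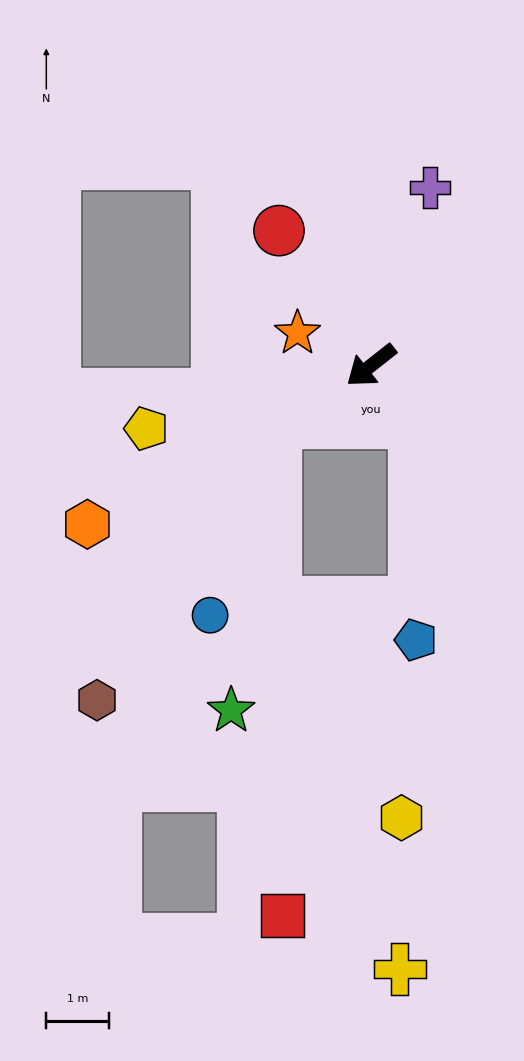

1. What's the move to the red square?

blocked — turn right 8°, forward 1.8 m, then turn left 61°, forward 7.9 m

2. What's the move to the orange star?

turn right 62°, forward 1.3 m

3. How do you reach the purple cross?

turn right 147°, forward 3.0 m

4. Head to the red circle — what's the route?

turn right 94°, forward 2.6 m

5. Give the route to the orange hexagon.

turn right 9°, forward 5.2 m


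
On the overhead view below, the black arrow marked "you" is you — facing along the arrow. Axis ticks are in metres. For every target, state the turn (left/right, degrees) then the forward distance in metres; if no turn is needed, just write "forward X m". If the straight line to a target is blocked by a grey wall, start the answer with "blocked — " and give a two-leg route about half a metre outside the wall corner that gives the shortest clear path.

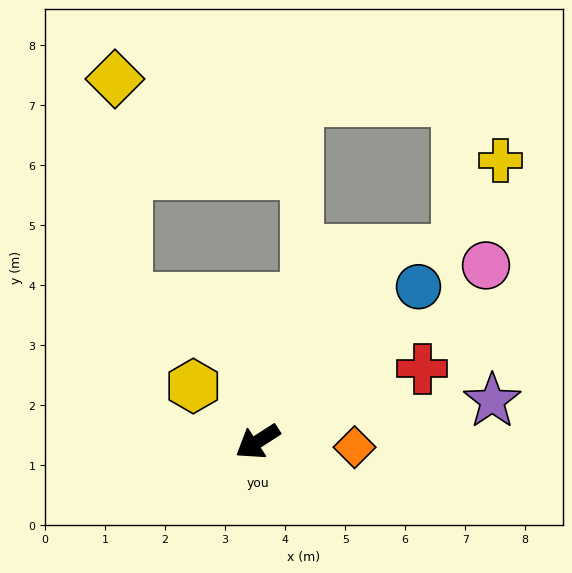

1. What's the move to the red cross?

turn left 171°, forward 3.0 m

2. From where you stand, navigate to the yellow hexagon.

turn right 74°, forward 1.4 m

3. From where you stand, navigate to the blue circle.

turn right 169°, forward 3.7 m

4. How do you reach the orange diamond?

turn left 144°, forward 1.6 m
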